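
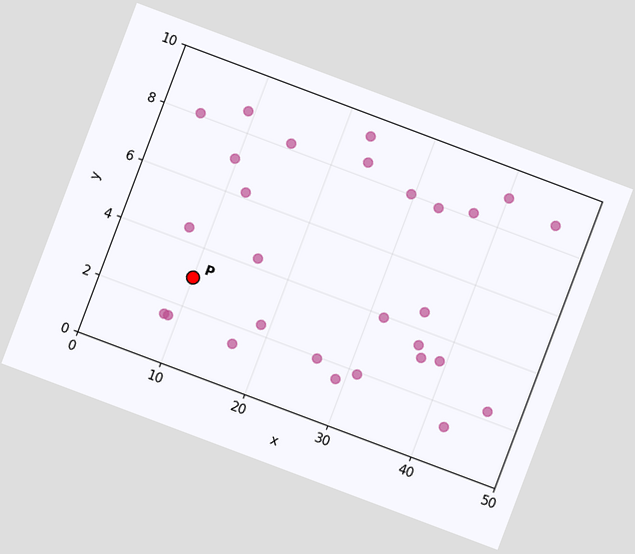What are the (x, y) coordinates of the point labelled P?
The chart is tilted about 21° clockwise. Following the gridlines from P to each axis, P sits at (10, 3).

(10, 3)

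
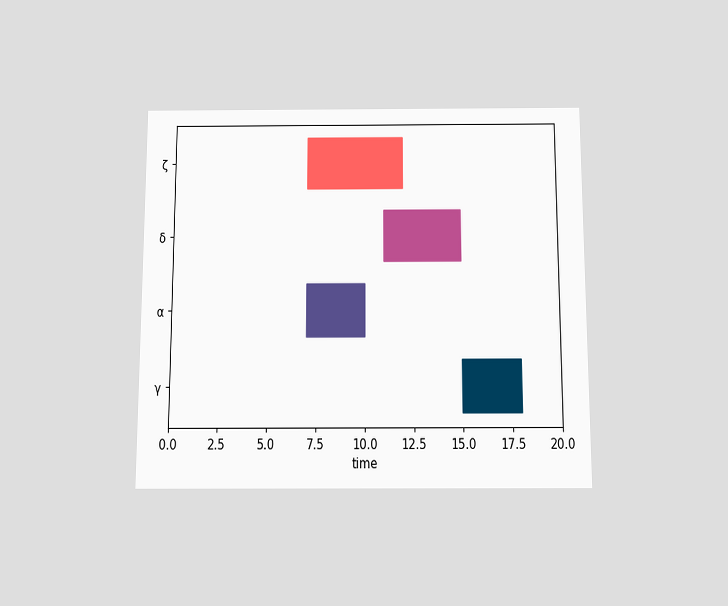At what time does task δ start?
The chart is viewed slightly from below. The δ bar begins at t=11.

11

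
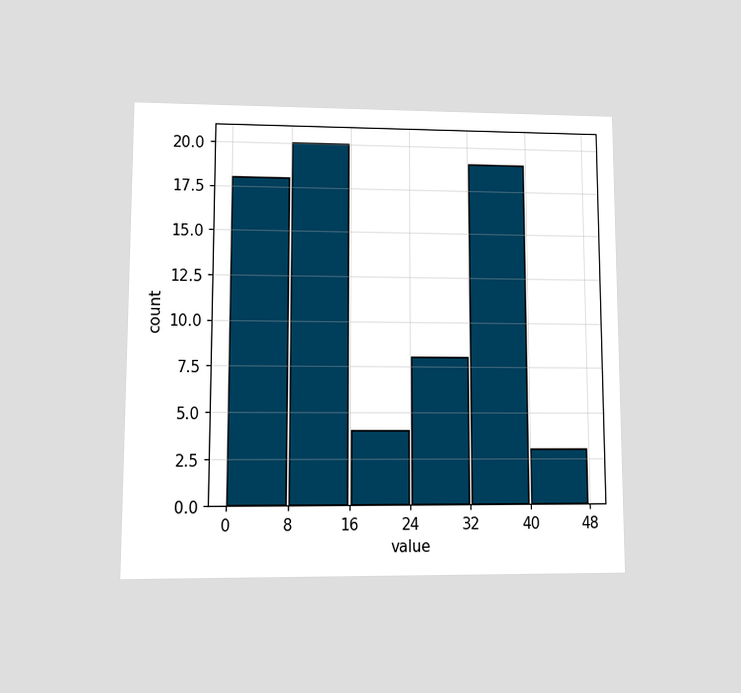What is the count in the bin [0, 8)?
The chart is viewed at a slight angle. The [0, 8) bin has height 18.

18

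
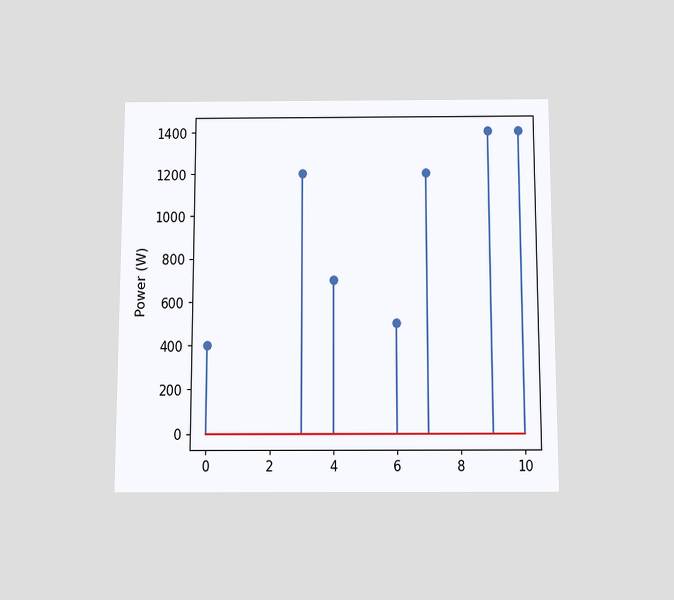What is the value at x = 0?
400W

The chart is viewed slightly from below. The stem at x=0 reaches 400W.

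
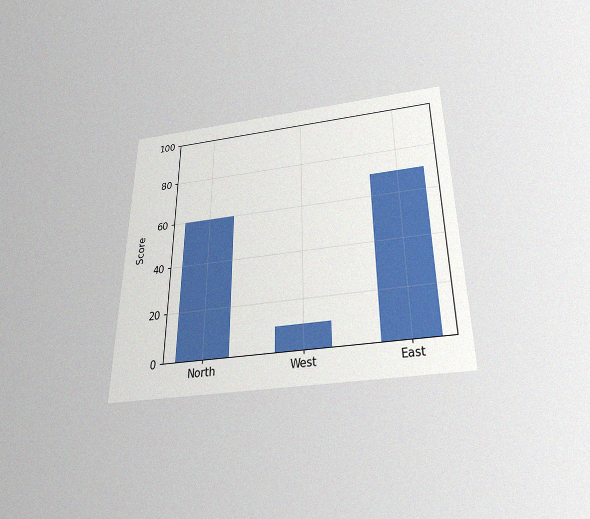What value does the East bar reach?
The chart is viewed slightly from below, with some photo noise. Reading along the chart's y-axis, the East bar reaches 70.

70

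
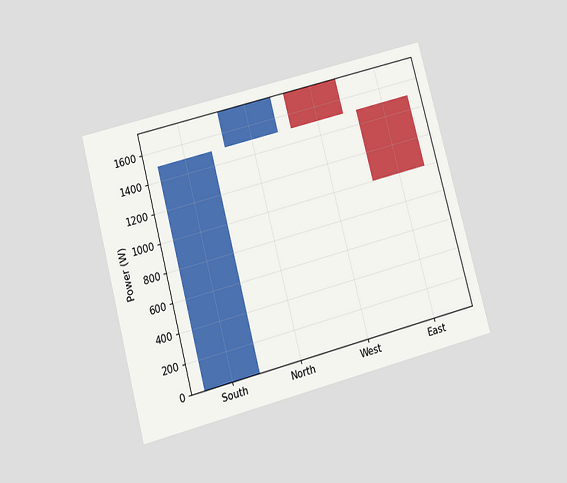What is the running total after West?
The chart is tilted about 15° counter-clockwise and viewed at a slight angle. After West the running total reaches 1500W.

1500W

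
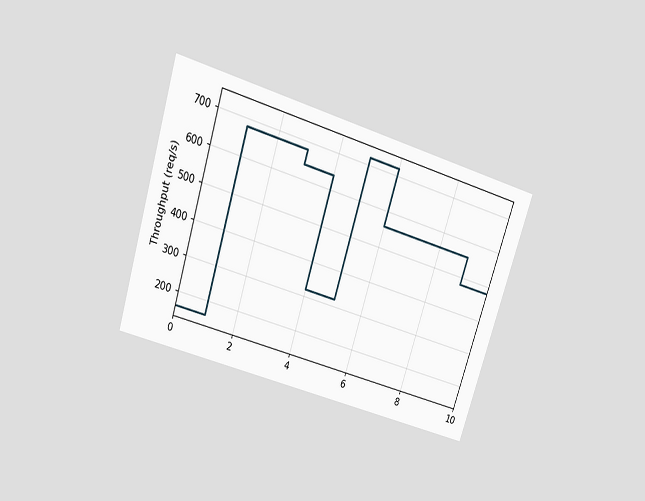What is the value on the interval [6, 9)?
The chart is tilted about 18° clockwise and viewed slightly from above. On [6, 9) the step sits at 560req/s.

560req/s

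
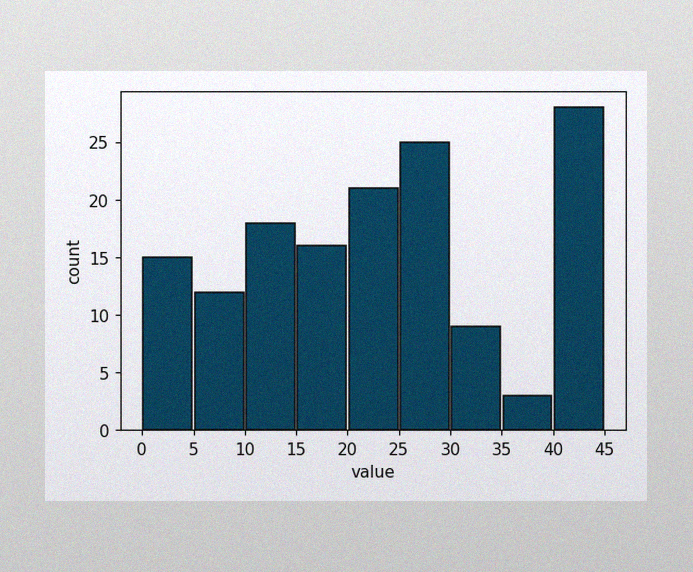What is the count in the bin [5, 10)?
The image has some photo noise and uneven lighting. The [5, 10) bin has height 12.

12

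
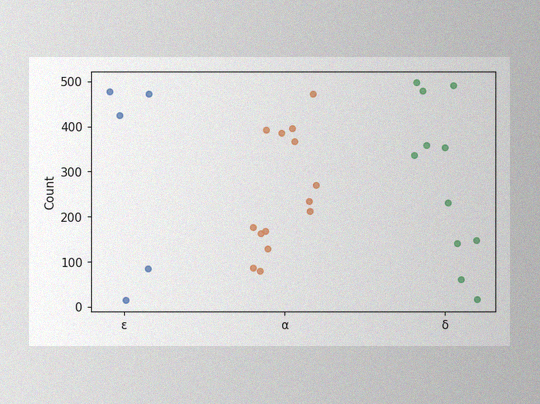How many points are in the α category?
The image has some photo noise and uneven lighting. Counting the markers in the α column gives 14.

14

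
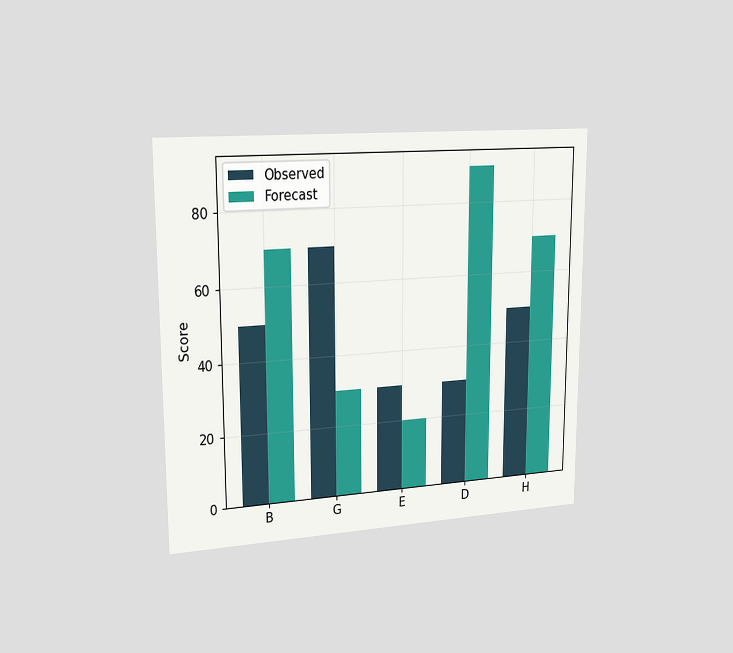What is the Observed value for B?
The chart is viewed slightly from the left. The Observed bar at B reaches 50 on the y-axis.

50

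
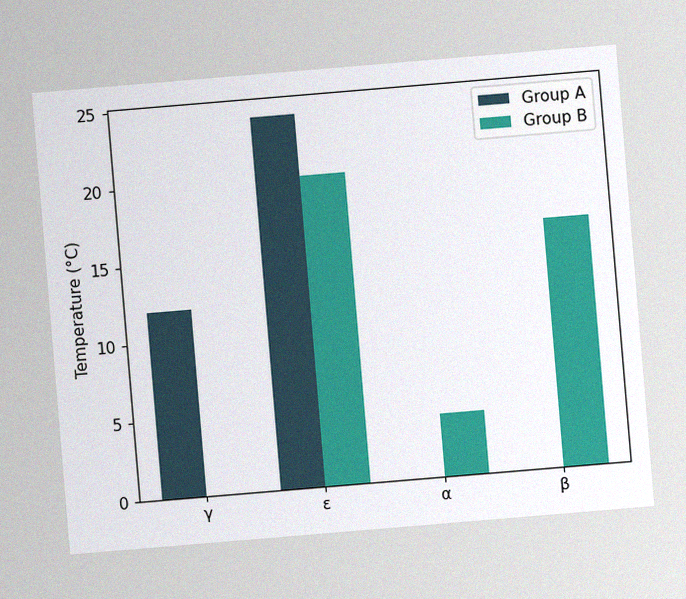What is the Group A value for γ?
12°C

The chart is tilted about 5° counter-clockwise, with some photo noise. The Group A bar at γ reaches 12°C on the y-axis.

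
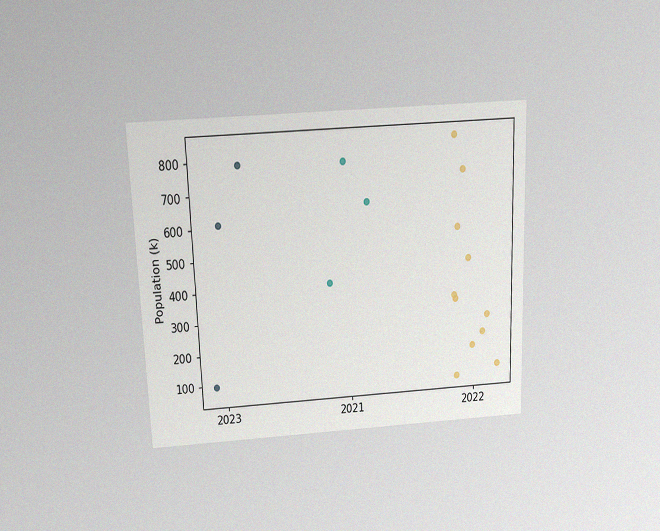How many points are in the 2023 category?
3

The chart is tilted about 2° counter-clockwise and viewed slightly from above, with some photo noise. Counting the markers in the 2023 column gives 3.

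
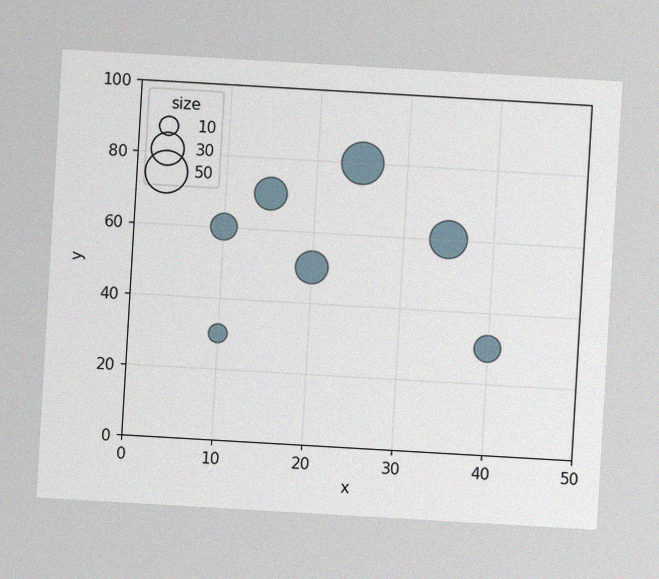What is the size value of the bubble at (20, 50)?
30

The chart is tilted about 3° clockwise, with some photo noise. Matching the bubble at (20, 50) against the size legend gives 30.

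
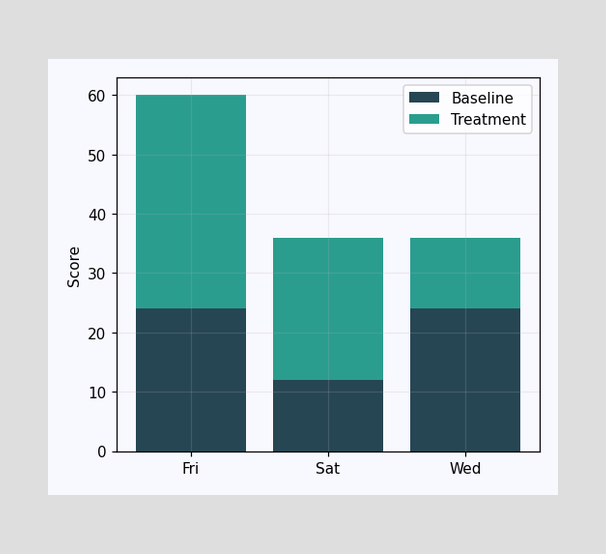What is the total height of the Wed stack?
The Wed stack's top reaches 36 on the y-axis.

36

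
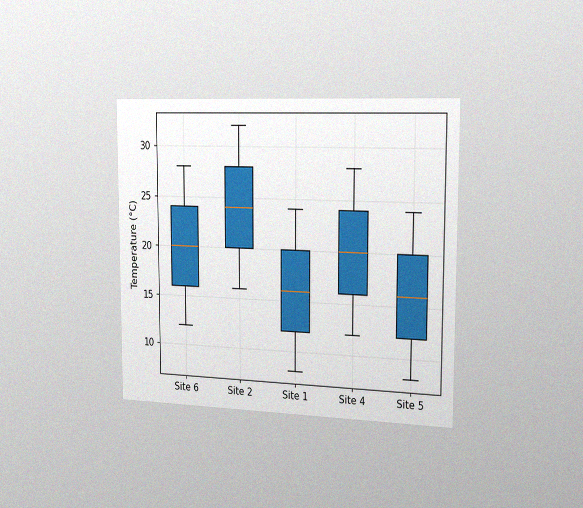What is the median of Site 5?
The chart is viewed slightly from the right, with some photo noise. The median line in the Site 5 box sits at 16°C.

16°C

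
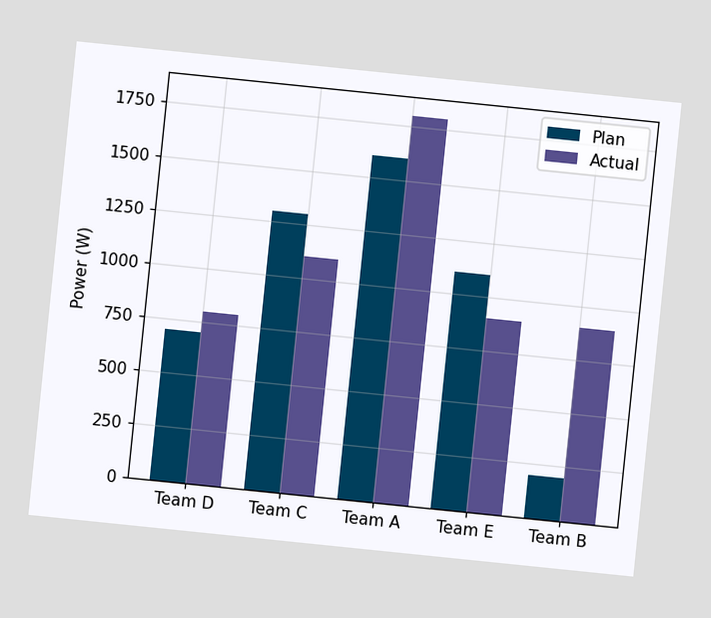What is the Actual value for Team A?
The chart is tilted about 6° clockwise. The Actual bar at Team A reaches 1800W on the y-axis.

1800W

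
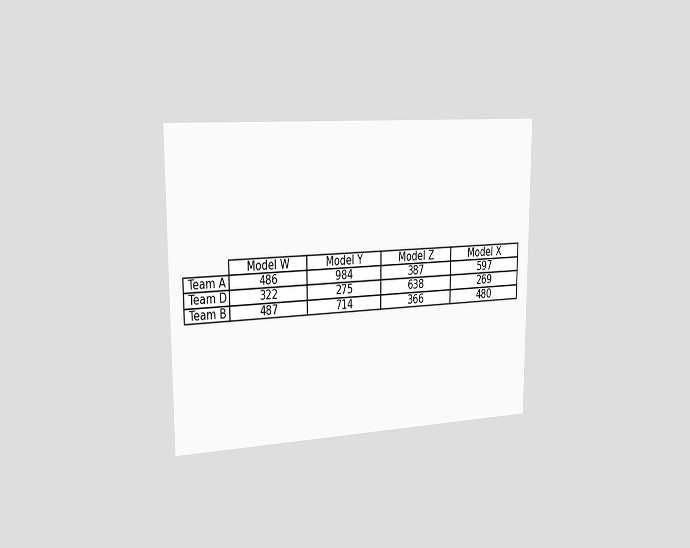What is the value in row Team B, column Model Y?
714

The chart is viewed slightly from the left. The (Team B, Model Y) cell reads 714.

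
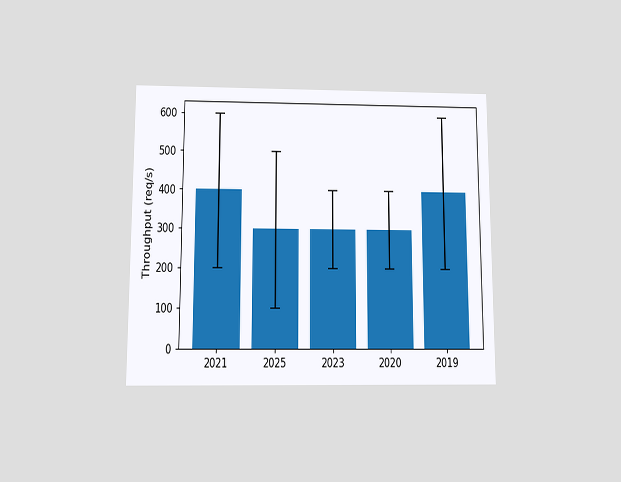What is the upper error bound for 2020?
400req/s

The chart is viewed slightly from below. The 2020 bar's upper whisker reaches 400req/s.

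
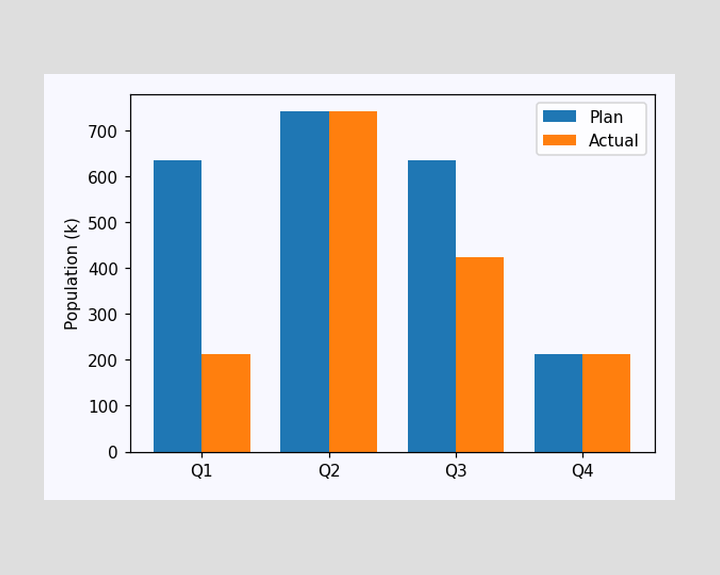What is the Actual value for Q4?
212k

The Actual bar at Q4 reaches 212k on the y-axis.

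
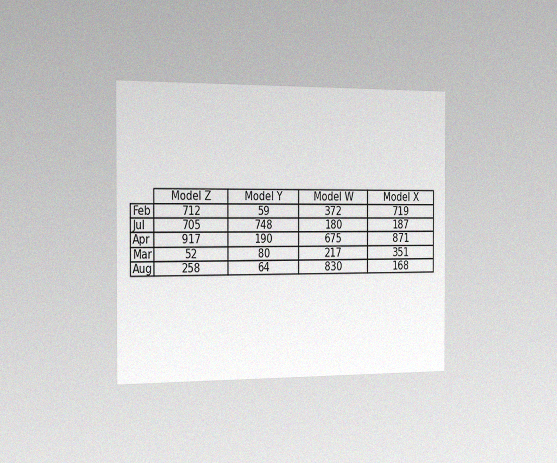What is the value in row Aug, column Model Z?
The chart is viewed slightly from the left, with some photo noise. The (Aug, Model Z) cell reads 258.

258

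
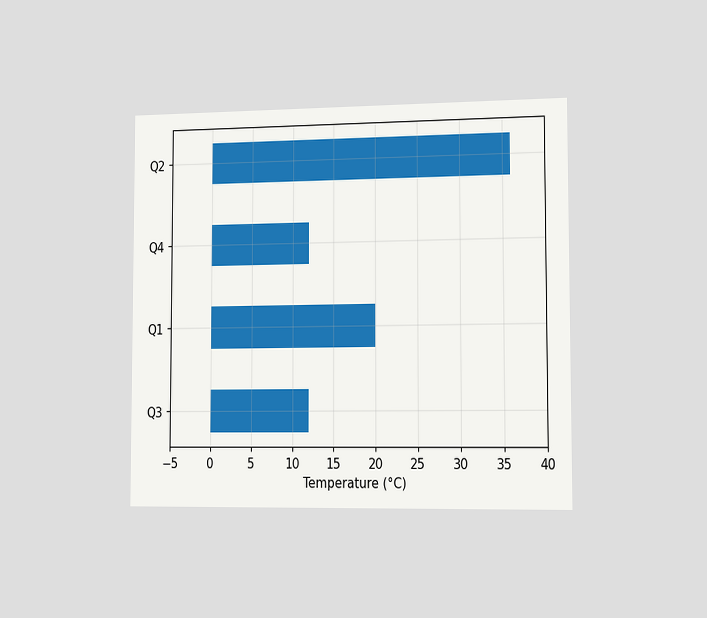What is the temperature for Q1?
20°C

The chart is viewed slightly from the right. Reading along the chart's x-axis, the Q1 bar reaches 20°C.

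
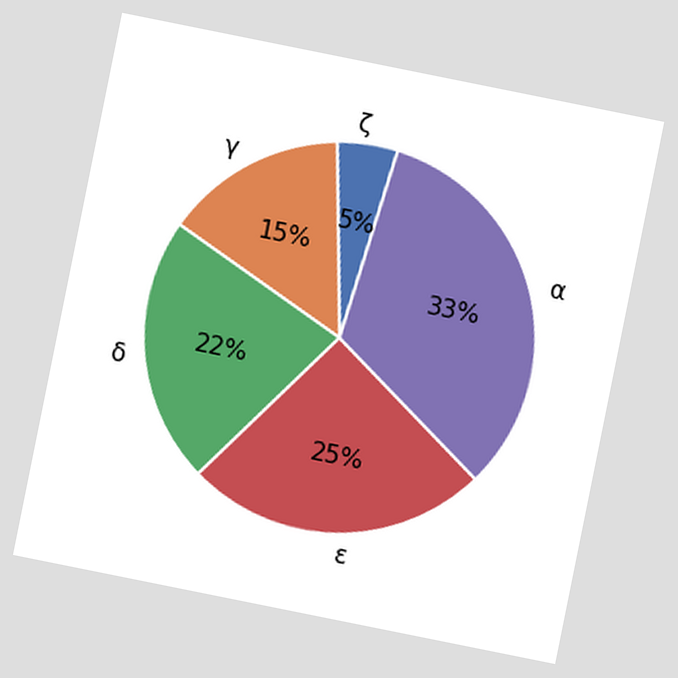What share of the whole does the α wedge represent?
The chart is tilted about 11° clockwise. The α slice takes up 33% of the pie.

33%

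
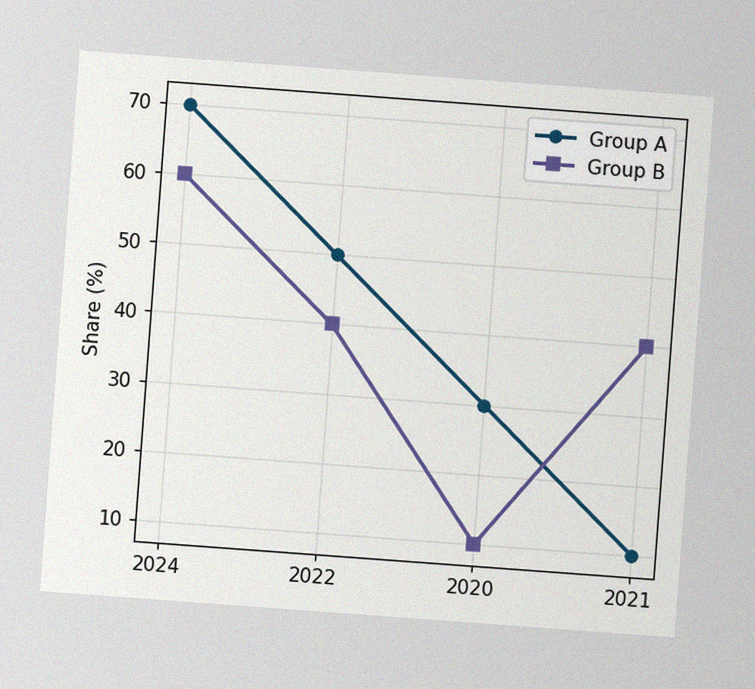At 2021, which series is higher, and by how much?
The chart is tilted about 4° clockwise, with some photo noise. At 2021, Group B sits above the other line by 30%.

Group B, by 30%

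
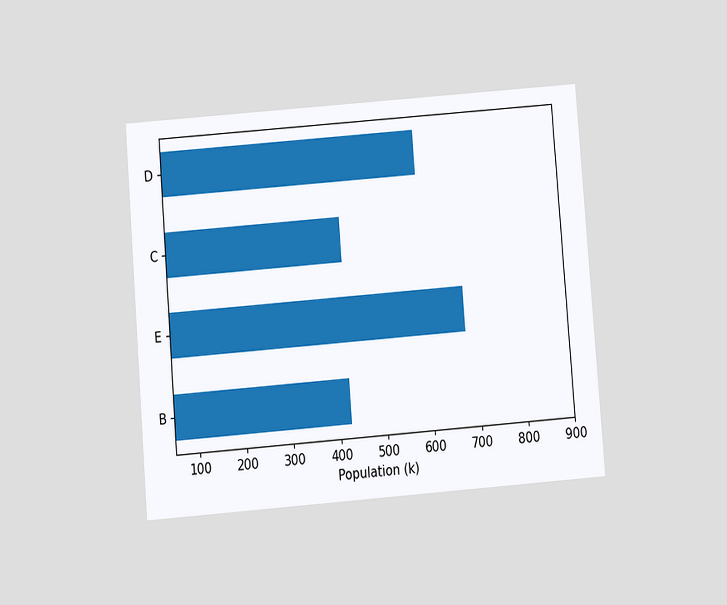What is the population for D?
The chart is tilted about 5° counter-clockwise and viewed slightly from below. Reading along the chart's x-axis, the D bar reaches 595k.

595k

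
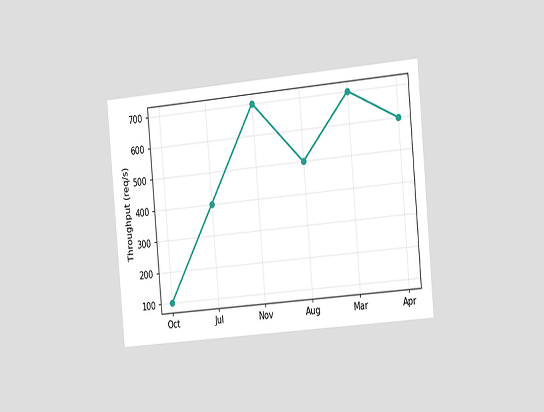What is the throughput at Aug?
The chart is tilted about 5° counter-clockwise and viewed slightly from the right. At Aug, the line is at 500req/s.

500req/s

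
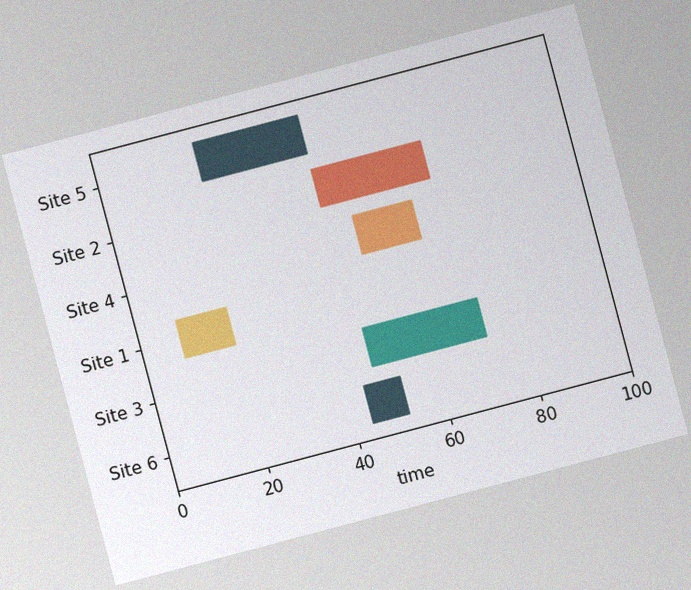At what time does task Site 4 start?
The chart is tilted about 15° counter-clockwise, with some photo noise. The Site 4 bar begins at t=51.

51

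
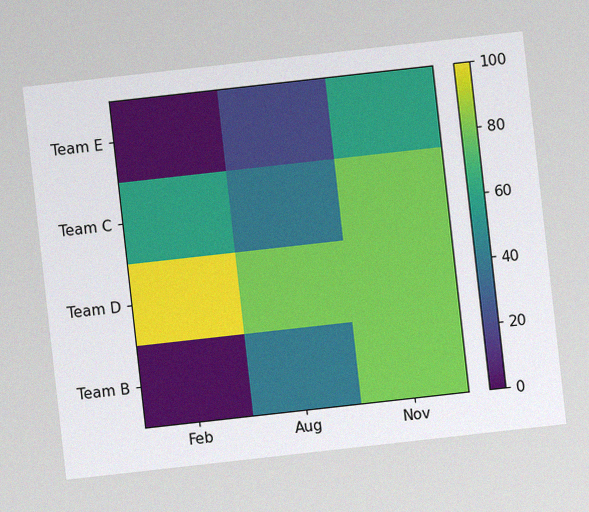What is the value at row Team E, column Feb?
0

The chart is tilted about 6° counter-clockwise, with some photo noise. Matching cell (Team E, Feb) against the colorbar gives 0.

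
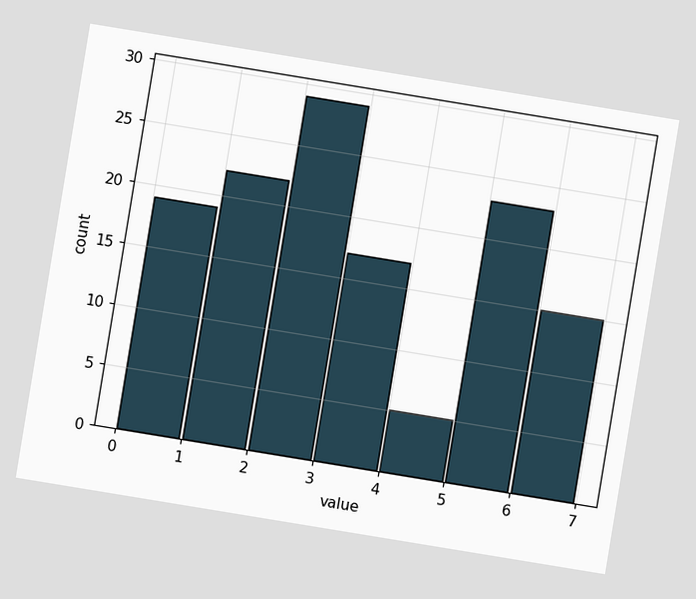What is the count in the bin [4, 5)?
The chart is tilted about 9° clockwise. The [4, 5) bin has height 5.

5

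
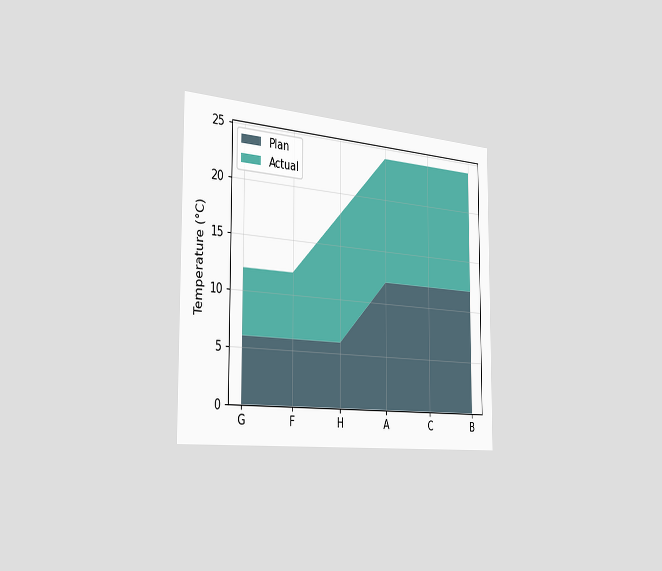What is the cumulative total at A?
The chart is viewed slightly from the left. The stacked total at A reaches 24°C.

24°C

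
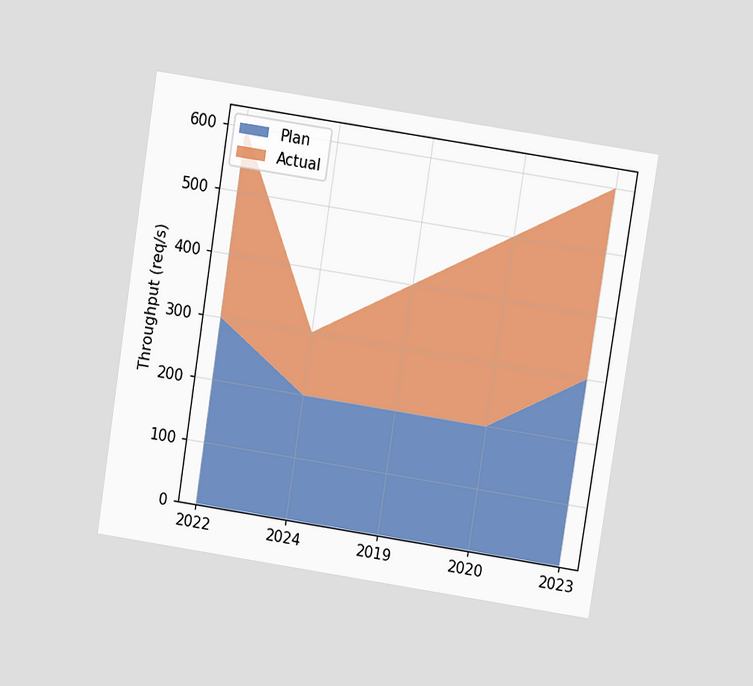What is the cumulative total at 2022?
The chart is tilted about 9° clockwise and viewed at a slight angle. The stacked total at 2022 reaches 600req/s.

600req/s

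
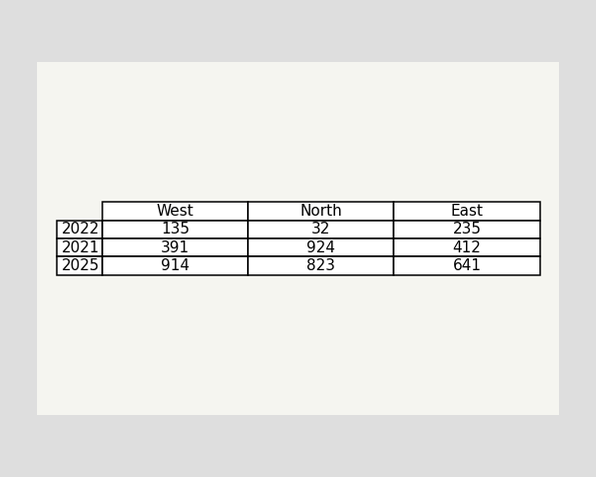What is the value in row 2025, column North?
The (2025, North) cell reads 823.

823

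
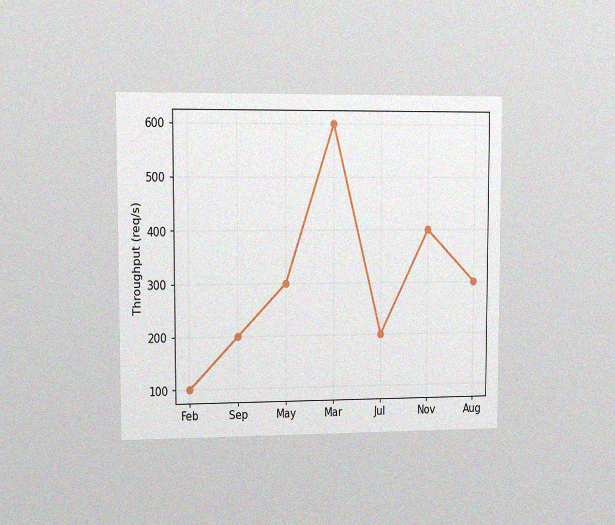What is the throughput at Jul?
200req/s

The chart is viewed at a slight angle, with some photo noise. At Jul, the line is at 200req/s.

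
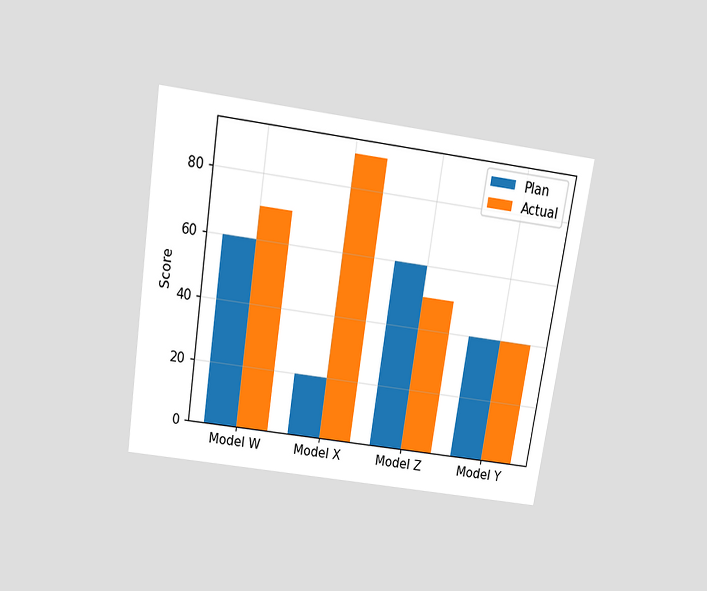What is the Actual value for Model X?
90

The chart is tilted about 9° clockwise and viewed slightly from above. The Actual bar at Model X reaches 90 on the y-axis.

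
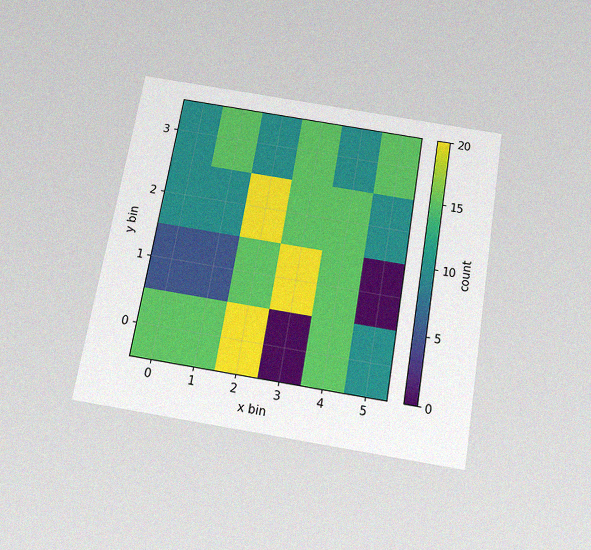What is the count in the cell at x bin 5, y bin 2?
10

The chart is tilted about 10° clockwise and viewed slightly from below, with some photo noise. Matching the cell (5, 2) against the colorbar gives 10.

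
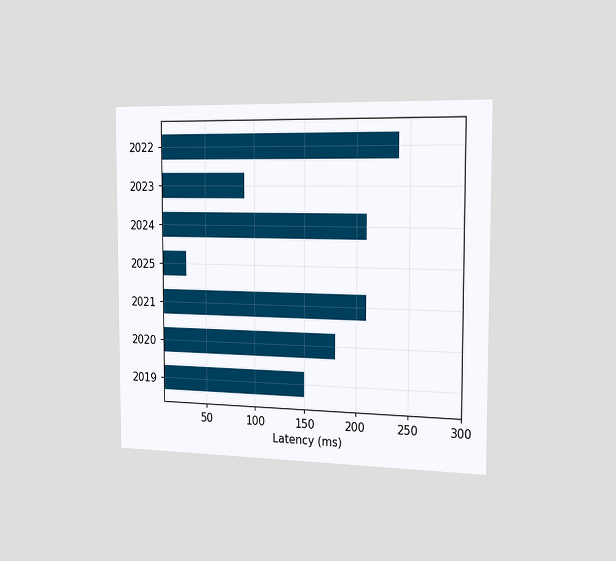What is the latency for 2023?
90ms

The chart is viewed slightly from the right. Reading along the chart's x-axis, the 2023 bar reaches 90ms.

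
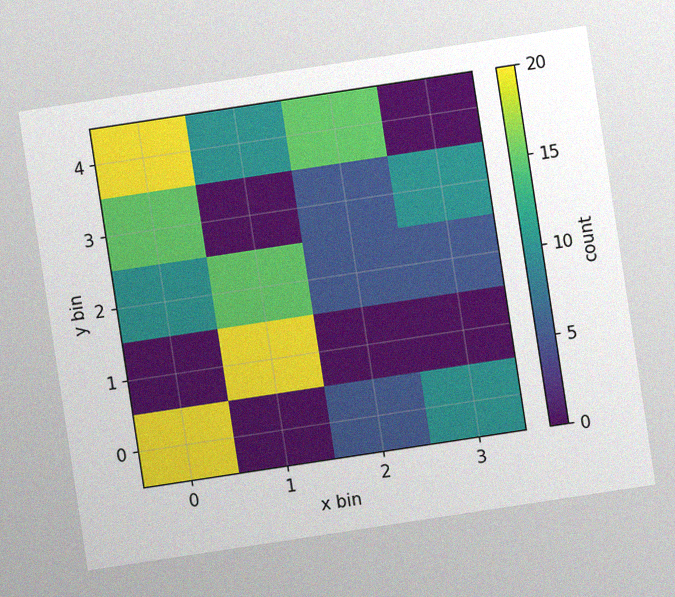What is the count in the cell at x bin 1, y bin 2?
15

The chart is tilted about 9° counter-clockwise, with some photo noise. Matching the cell (1, 2) against the colorbar gives 15.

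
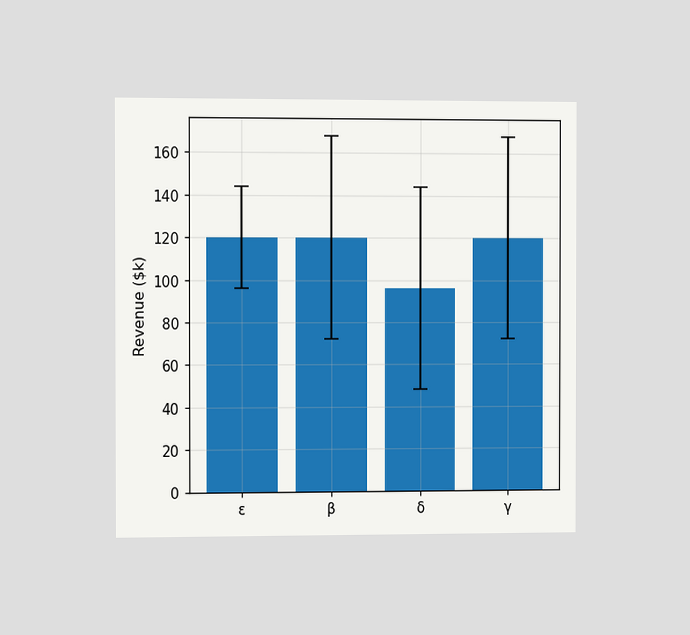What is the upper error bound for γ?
The chart is viewed slightly from the left. The γ bar's upper whisker reaches $168k.

$168k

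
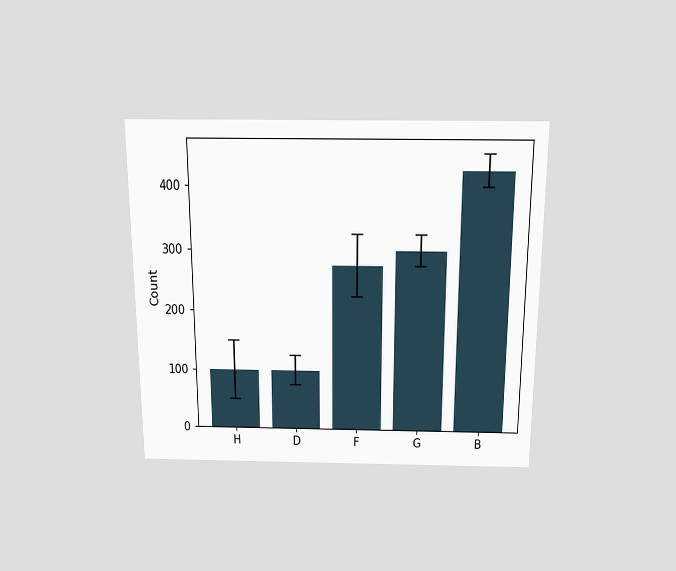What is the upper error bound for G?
325

The chart is viewed slightly from above. The G bar's upper whisker reaches 325.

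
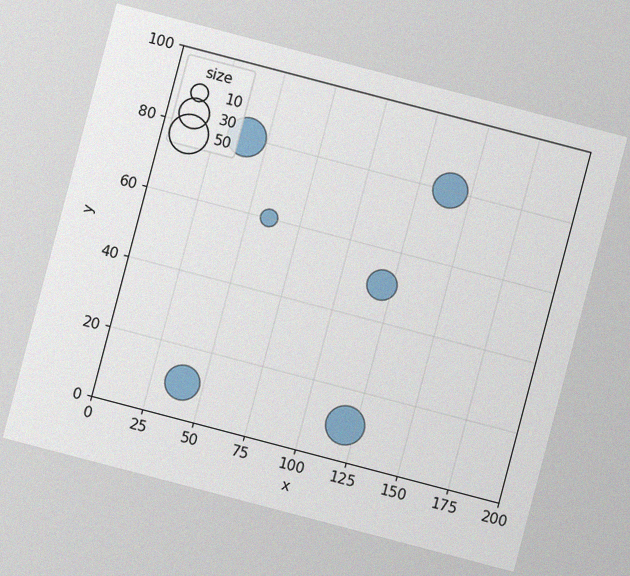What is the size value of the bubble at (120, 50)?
The chart is tilted about 15° clockwise, with some photo noise. Matching the bubble at (120, 50) against the size legend gives 30.

30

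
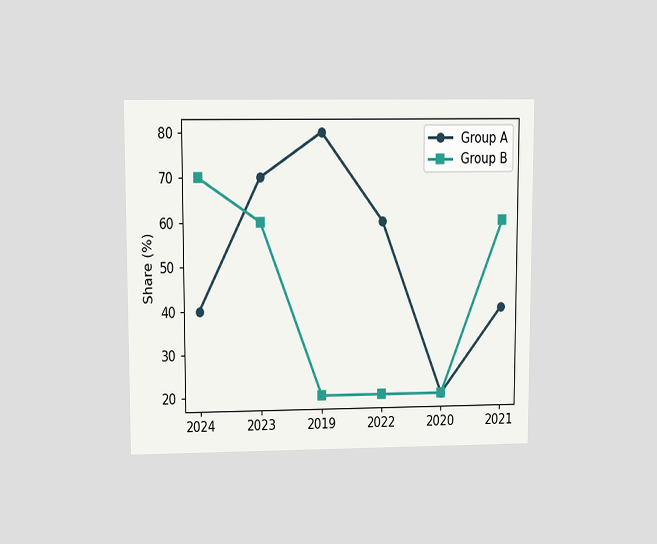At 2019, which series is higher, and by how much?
Group A, by 60%

The chart is viewed at a slight angle. At 2019, Group A sits above the other line by 60%.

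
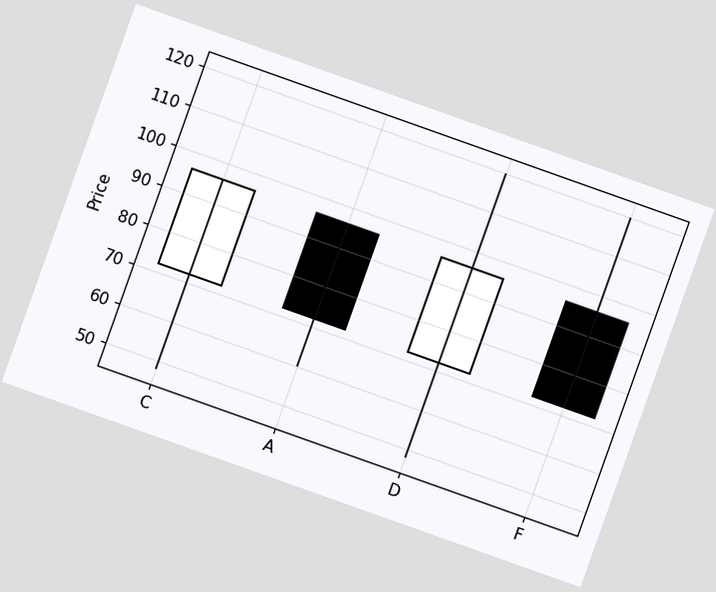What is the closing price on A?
The chart is tilted about 20° clockwise. The A candle closes at 72.

72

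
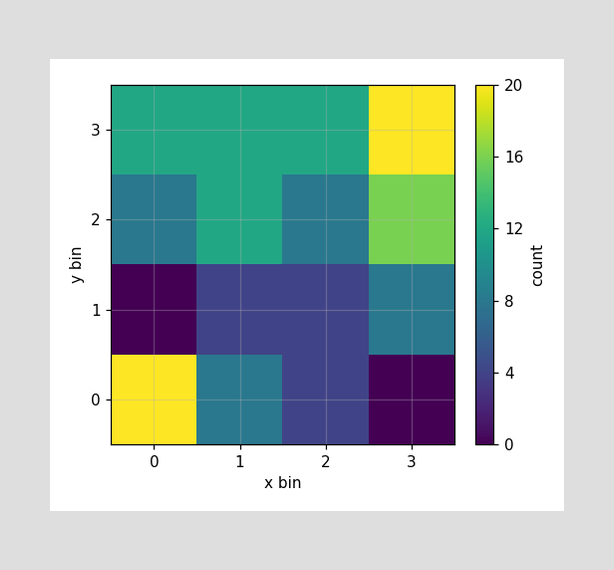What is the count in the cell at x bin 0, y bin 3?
Matching the cell (0, 3) against the colorbar gives 12.

12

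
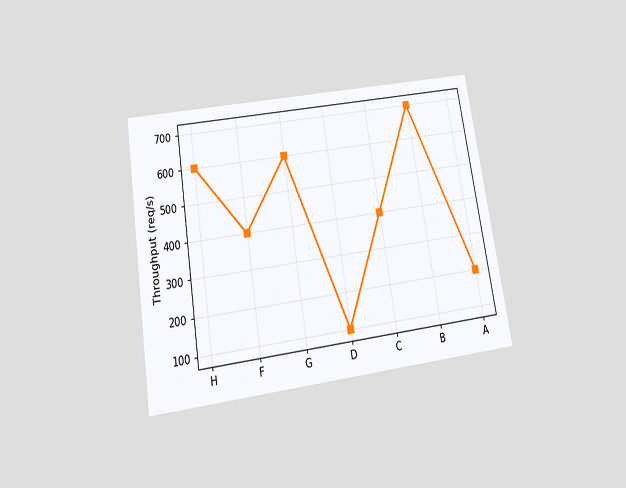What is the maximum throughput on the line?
700req/s

The chart is tilted about 9° counter-clockwise and viewed slightly from below. The highest point is at B, and reading across to the y-axis gives 700req/s.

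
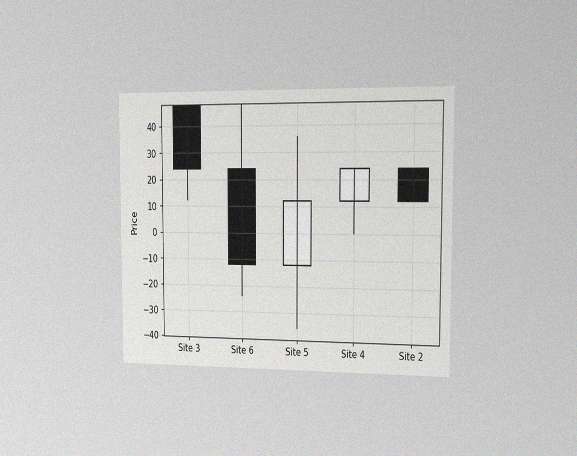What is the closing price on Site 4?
24

The chart is viewed slightly from the right, with some photo noise. The Site 4 candle closes at 24.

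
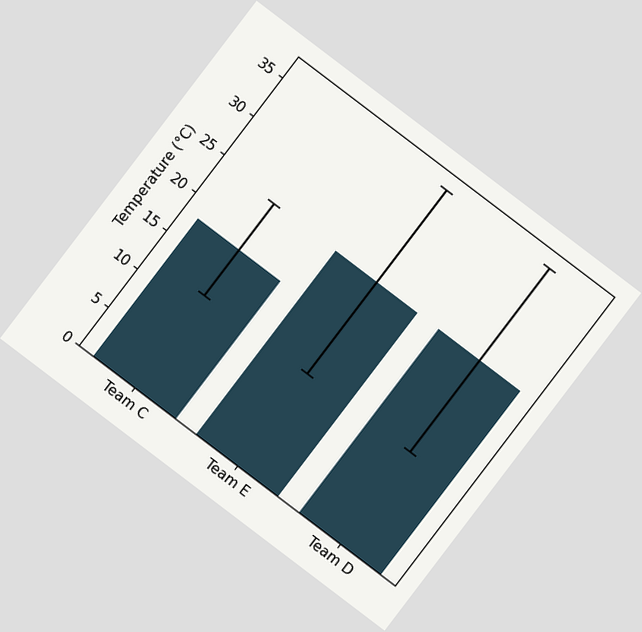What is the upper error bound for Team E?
The chart is tilted about 37° clockwise. The Team E bar's upper whisker reaches 36°C.

36°C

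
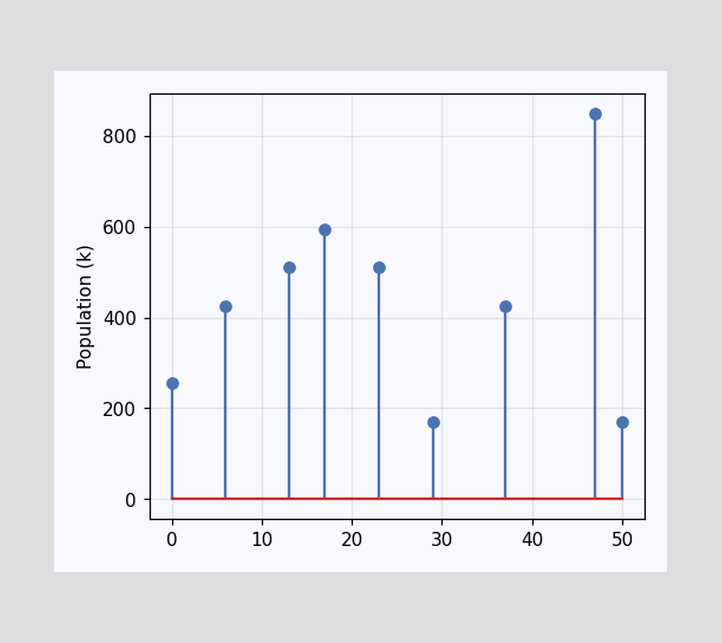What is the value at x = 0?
The stem at x=0 reaches 255k.

255k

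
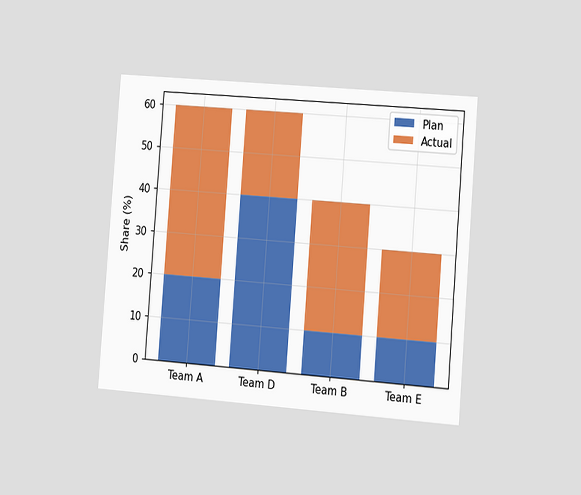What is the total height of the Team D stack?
60%

The chart is tilted about 4° clockwise and viewed slightly from the right. The Team D stack's top reaches 60% on the y-axis.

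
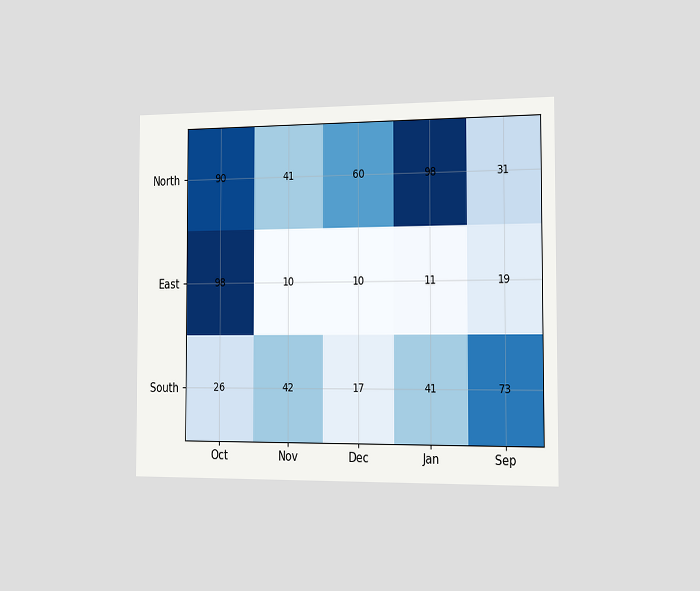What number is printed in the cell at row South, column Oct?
26

The chart is viewed slightly from the right. The (South, Oct) cell reads 26.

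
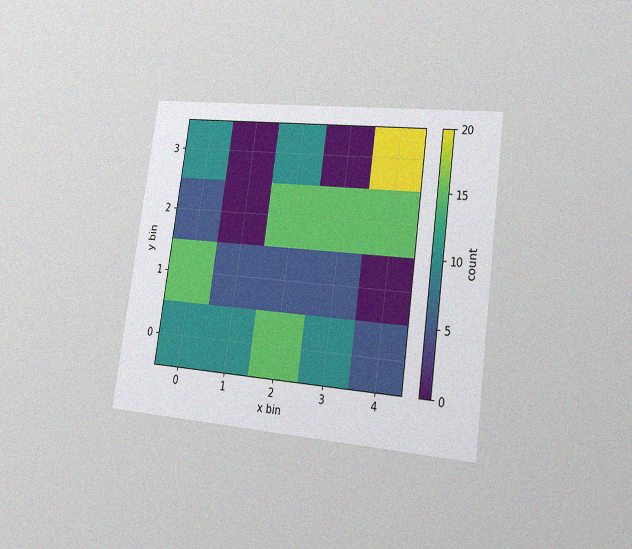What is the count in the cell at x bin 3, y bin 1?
The chart is tilted about 8° clockwise and viewed slightly from the right, with some photo noise. Matching the cell (3, 1) against the colorbar gives 5.

5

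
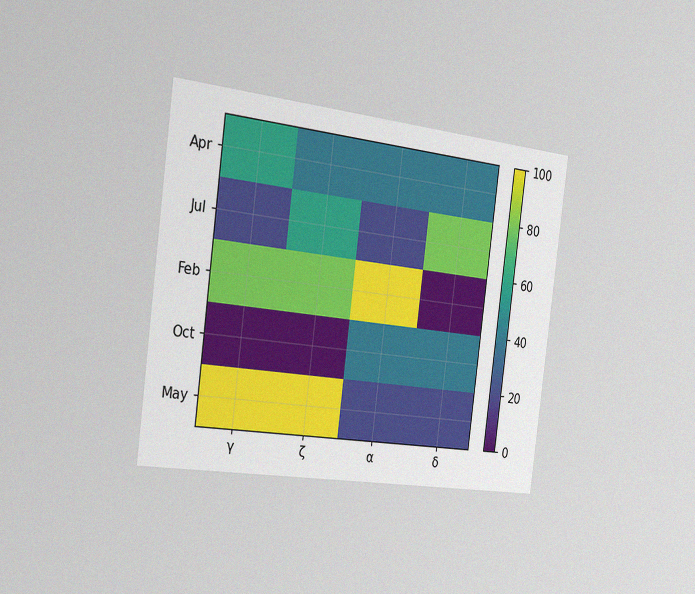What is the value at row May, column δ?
20

The chart is tilted about 7° clockwise and viewed slightly from the left, with some photo noise. Matching cell (May, δ) against the colorbar gives 20.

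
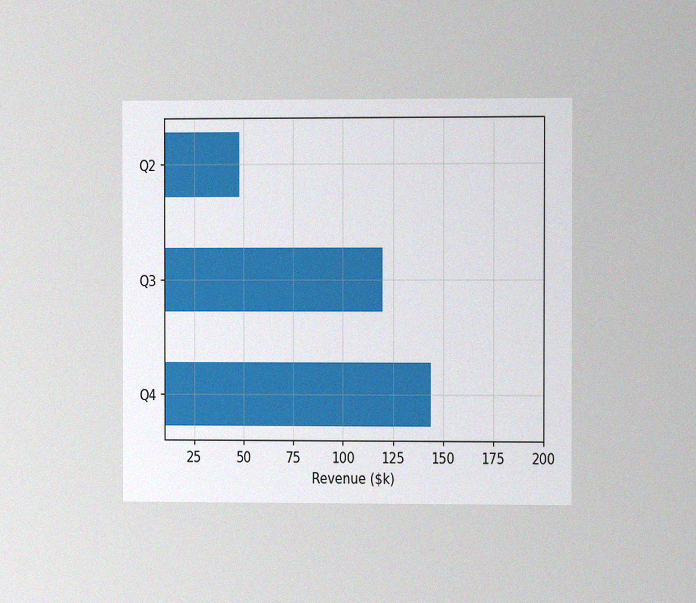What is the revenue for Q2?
$48k

The chart is viewed at a slight angle, with some photo noise. Reading along the chart's x-axis, the Q2 bar reaches $48k.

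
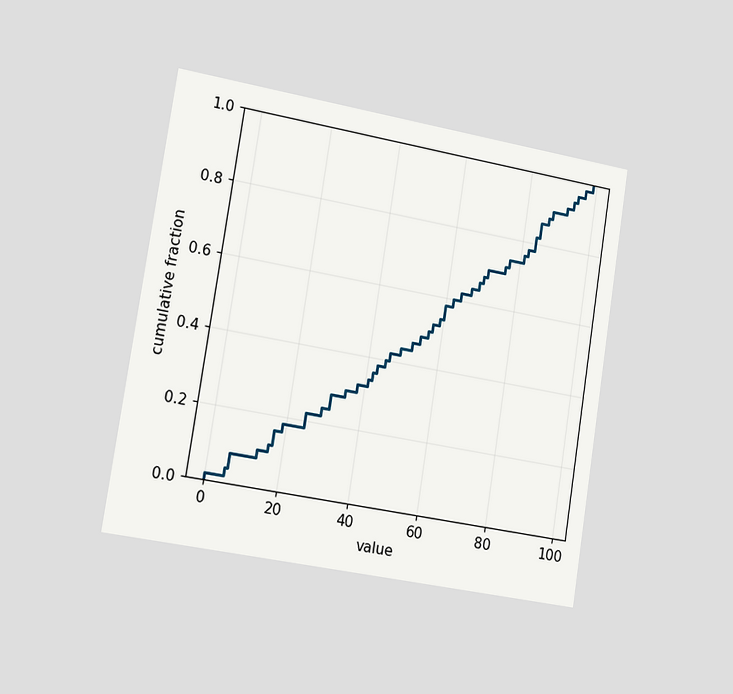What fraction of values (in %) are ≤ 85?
86%

The chart is tilted about 9° clockwise and viewed slightly from the left. At x=85 the ECDF step is at 86%.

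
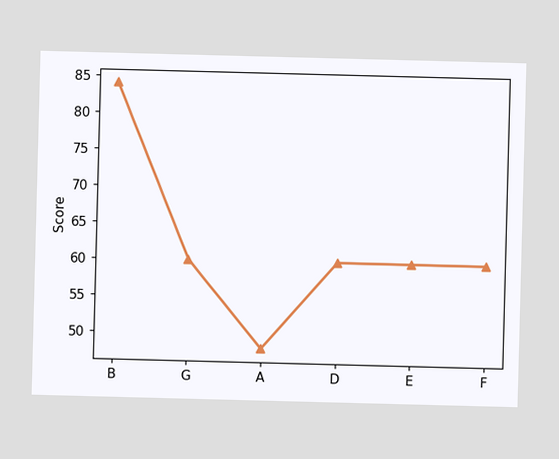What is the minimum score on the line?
The lowest point is at A, and reading across to the y-axis gives 48.

48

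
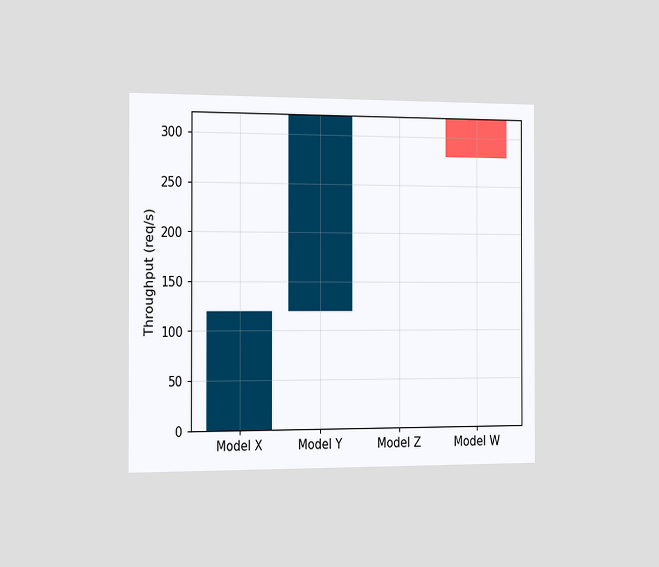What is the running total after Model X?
120req/s

The chart is viewed slightly from the left. After Model X the running total reaches 120req/s.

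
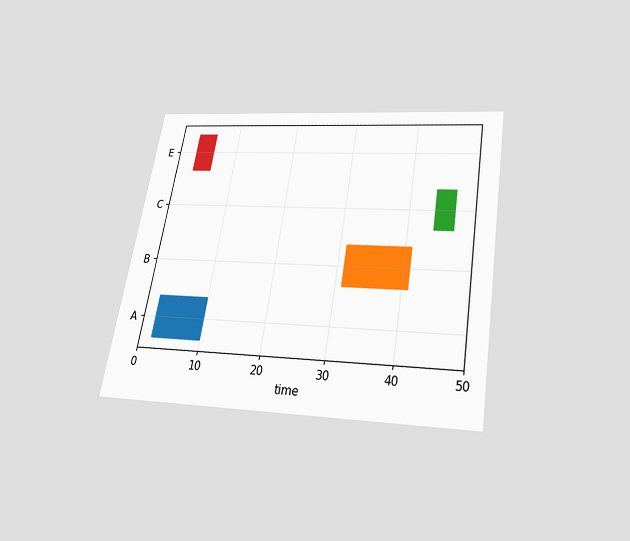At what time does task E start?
The chart is tilted about 10° clockwise and viewed slightly from below. The E bar begins at t=3.

3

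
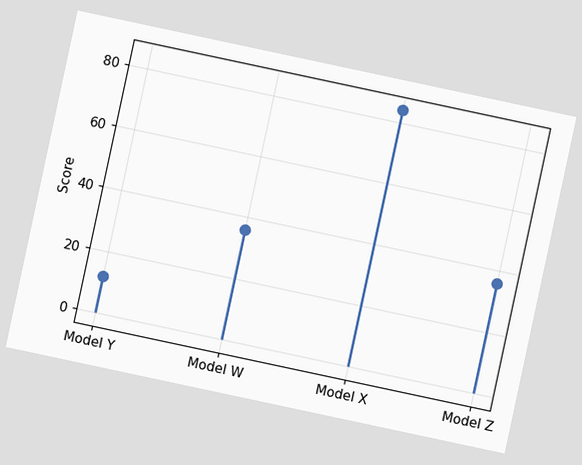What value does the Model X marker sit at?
The chart is tilted about 12° clockwise. The Model X marker sits at 84.

84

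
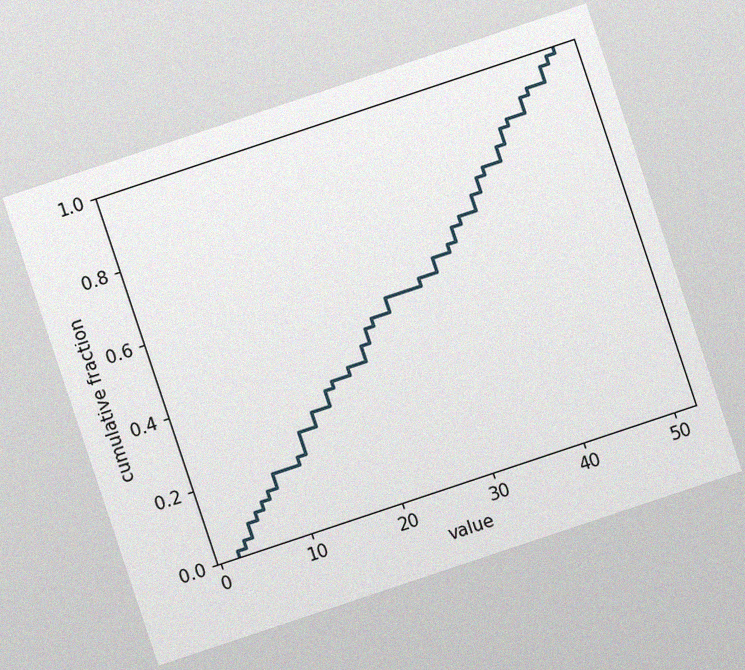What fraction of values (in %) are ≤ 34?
64%

The chart is tilted about 18° counter-clockwise, with some photo noise. At x=34 the ECDF step is at 64%.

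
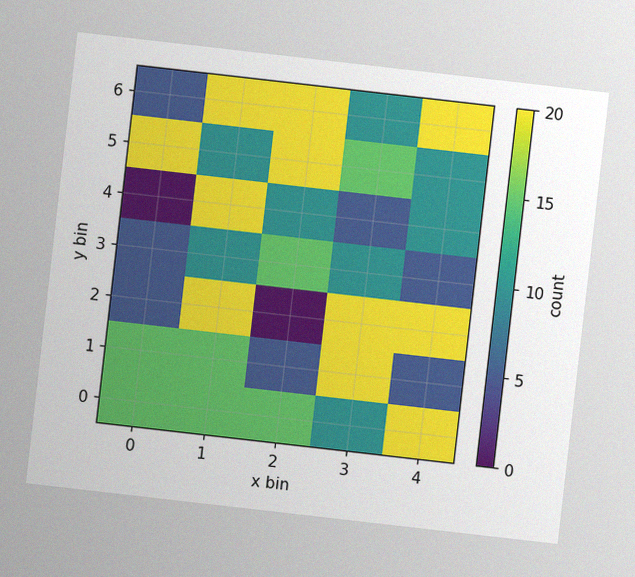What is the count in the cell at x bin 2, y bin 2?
The chart is tilted about 7° clockwise, with some photo noise. Matching the cell (2, 2) against the colorbar gives 0.

0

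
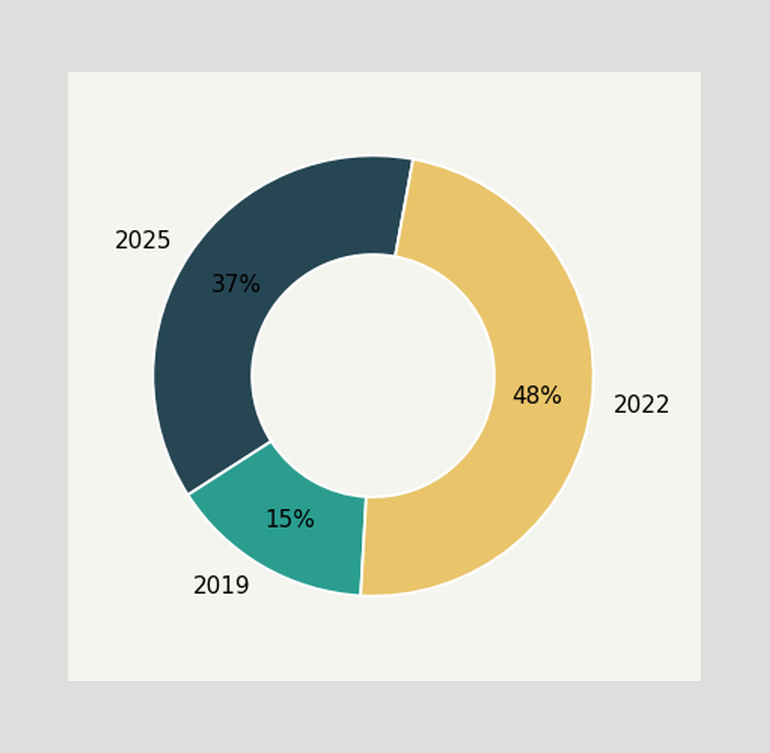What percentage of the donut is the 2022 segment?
The 2022 segment takes up 48% of the ring.

48%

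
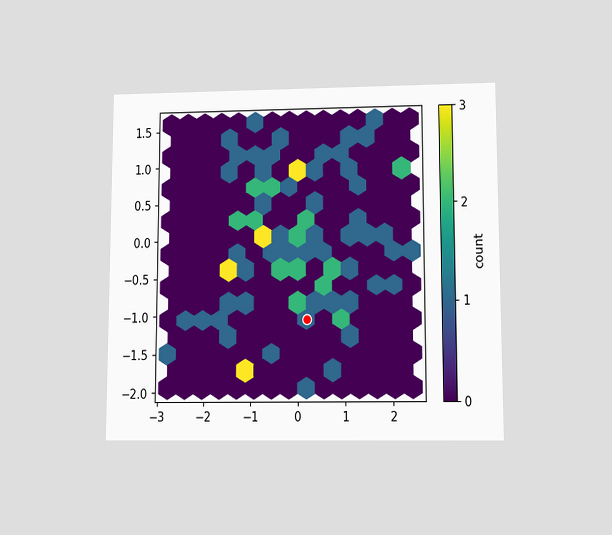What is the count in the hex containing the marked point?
1

The chart is viewed slightly from below. The marked hex reads 1 on the colorbar.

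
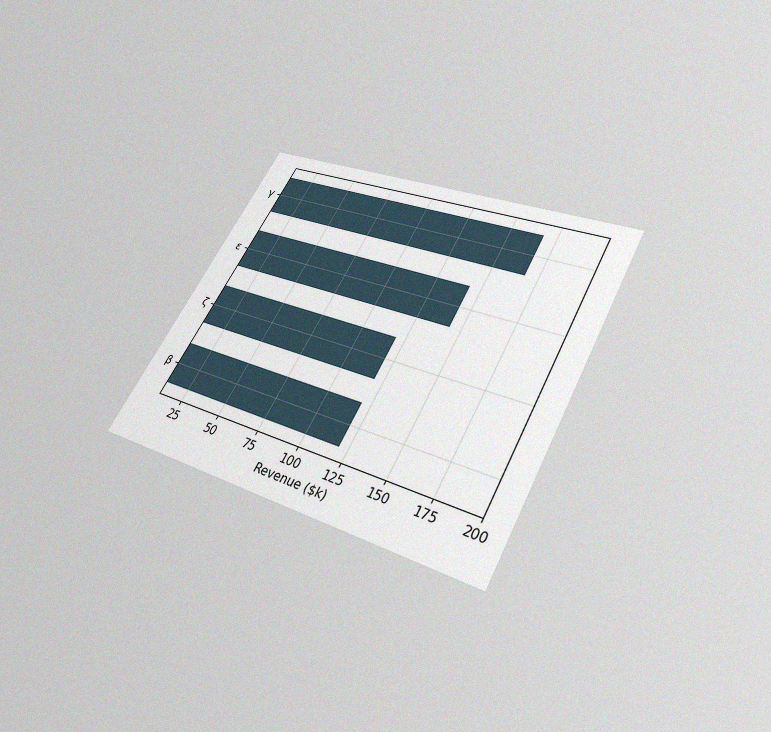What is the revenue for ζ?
$120k

The chart is tilted about 29° clockwise and viewed slightly from below, with some photo noise. Reading along the chart's x-axis, the ζ bar reaches $120k.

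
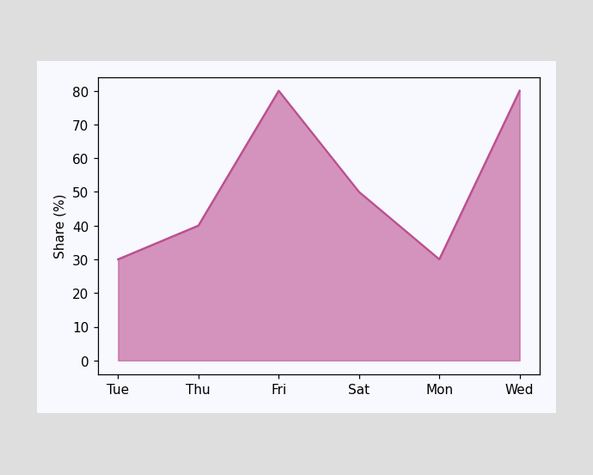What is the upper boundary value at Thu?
At Thu the upper boundary is at 40%.

40%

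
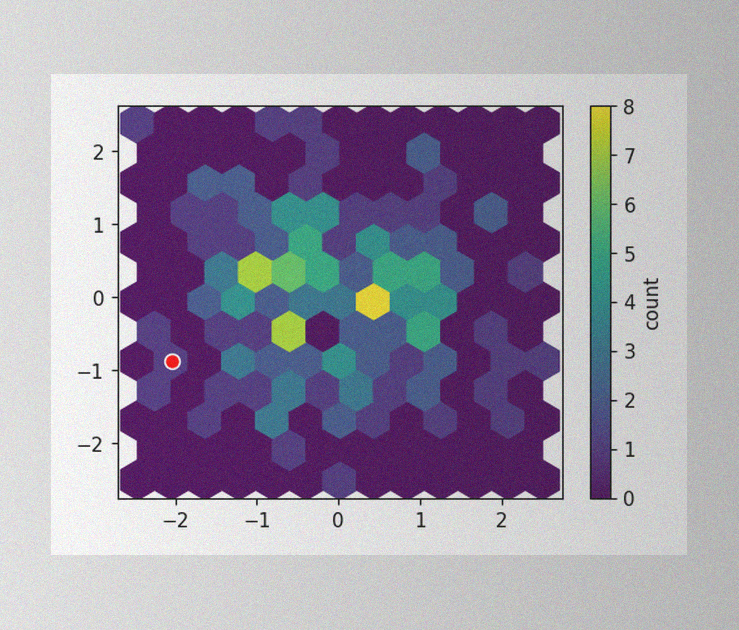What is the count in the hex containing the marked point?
The image has some photo noise and uneven lighting. The marked hex reads 1 on the colorbar.

1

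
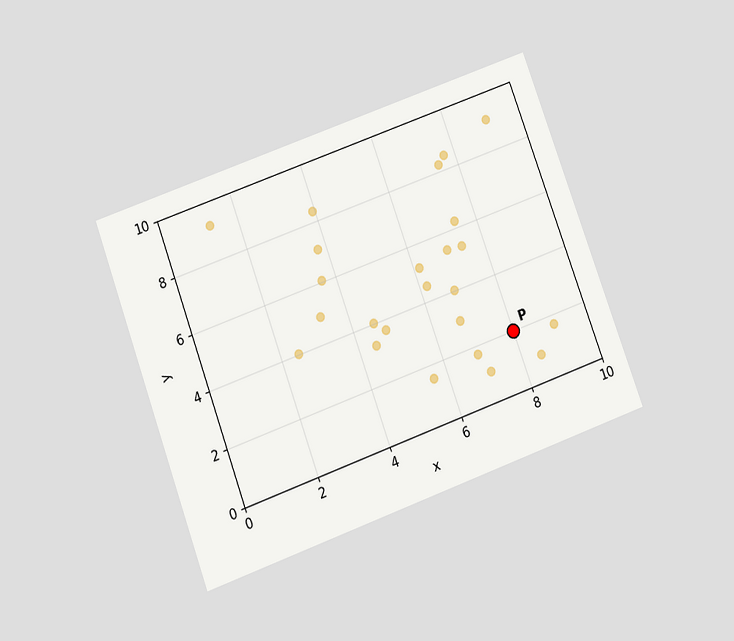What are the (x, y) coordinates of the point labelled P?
The chart is tilted about 20° counter-clockwise and viewed slightly from below. Following the gridlines from P to each axis, P sits at (8, 2).

(8, 2)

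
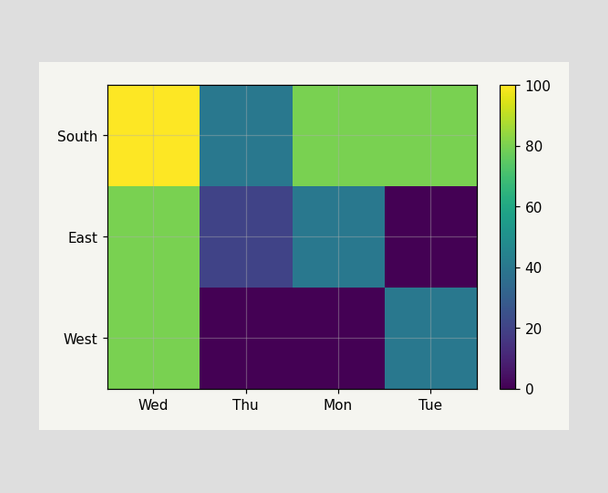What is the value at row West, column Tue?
Matching cell (West, Tue) against the colorbar gives 40.

40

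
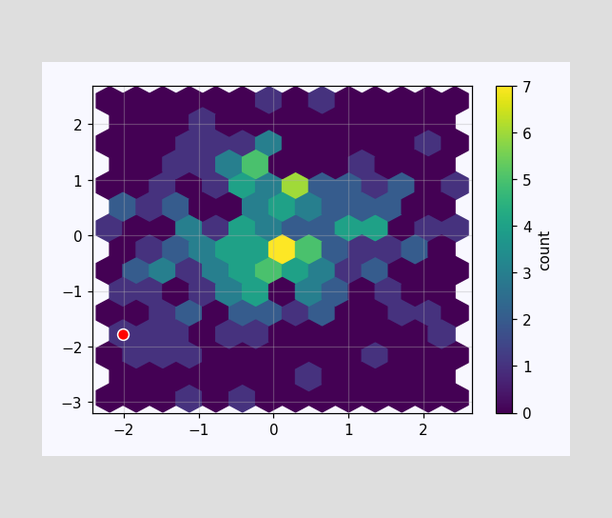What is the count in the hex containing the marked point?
1

The marked hex reads 1 on the colorbar.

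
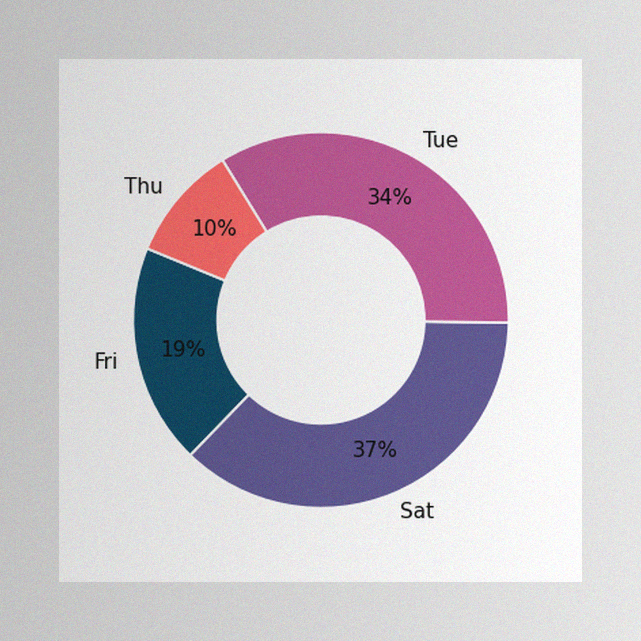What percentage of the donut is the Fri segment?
The image has some photo noise and uneven lighting. The Fri segment takes up 19% of the ring.

19%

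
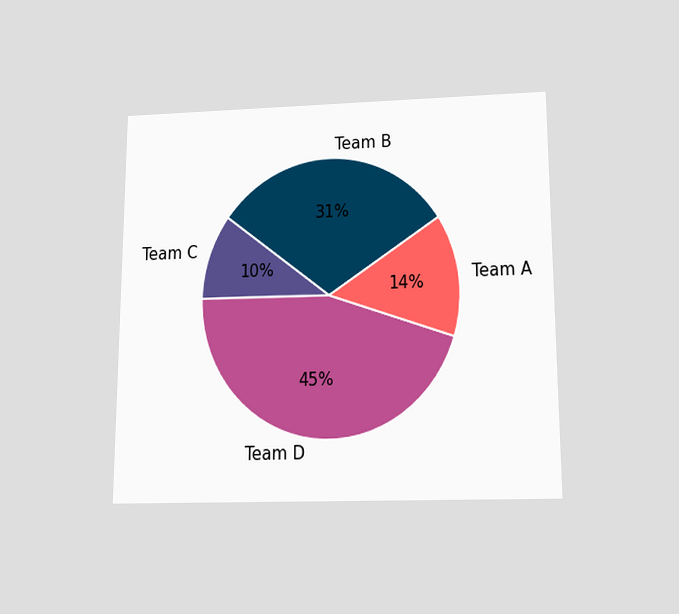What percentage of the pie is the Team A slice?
14%

The chart is viewed slightly from below. The Team A slice takes up 14% of the pie.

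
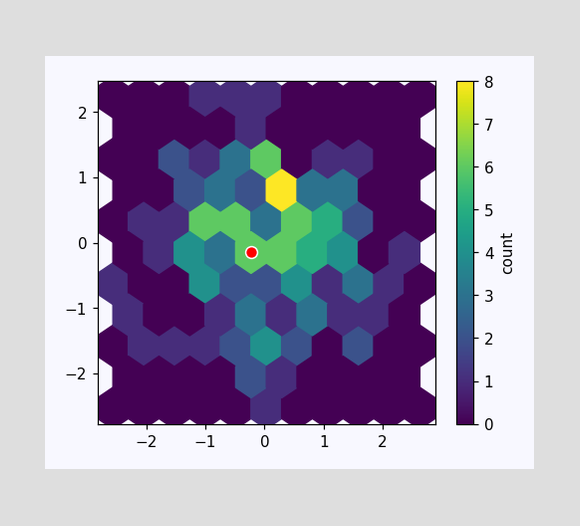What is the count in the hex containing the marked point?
The marked hex reads 6 on the colorbar.

6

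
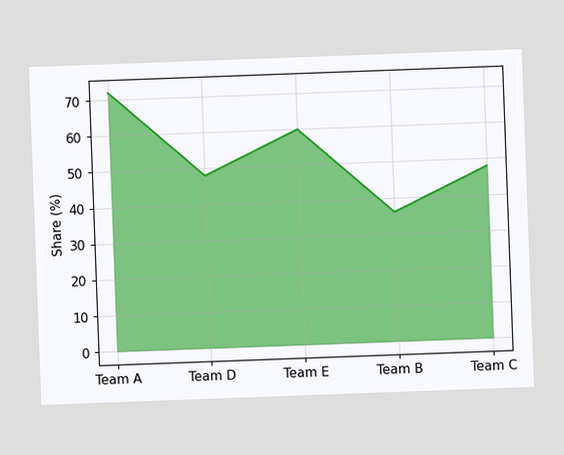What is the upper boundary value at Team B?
The chart is tilted about 2° counter-clockwise. At Team B the upper boundary is at 36%.

36%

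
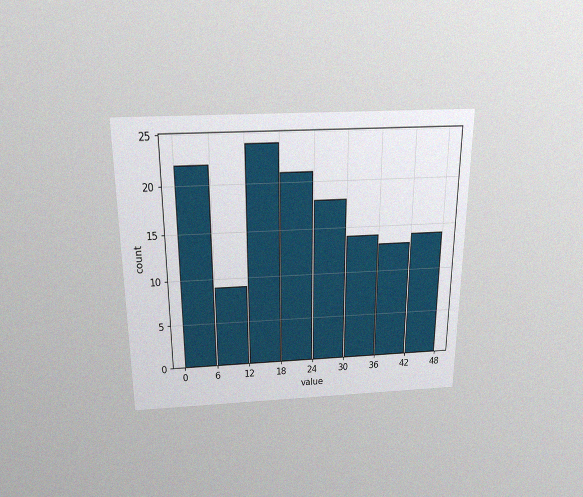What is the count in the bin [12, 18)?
The chart is viewed slightly from above, with some photo noise. The [12, 18) bin has height 24.

24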